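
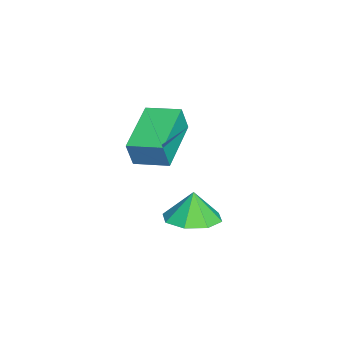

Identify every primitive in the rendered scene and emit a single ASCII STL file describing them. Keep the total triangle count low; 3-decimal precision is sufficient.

solid 
facet normal -0.956 0.164 0.242
outer loop
vertex -4.555 -1.785 0.024
vertex -4.307 -0.604 0.203
vertex -4.763 -1.598 -0.926
endloop
endfacet
facet normal -0.203 -0.968 -0.146
outer loop
vertex -2.793 -1.936 -1.423
vertex -4.555 -1.785 0.024
vertex -4.763 -1.598 -0.926
endloop
endfacet
facet normal -0.956 0.164 0.242
outer loop
vertex -4.763 -1.598 -0.926
vertex -4.307 -0.604 0.203
vertex -4.515 -0.417 -0.746
endloop
endfacet
facet normal -0.209 0.190 -0.959
outer loop
vertex -4.515 -0.417 -0.746
vertex -2.793 -1.936 -1.423
vertex -4.763 -1.598 -0.926
endloop
endfacet
facet normal 0.210 -0.189 0.959
outer loop
vertex -4.555 -1.785 0.024
vertex -2.337 -0.942 -0.294
vertex -4.307 -0.604 0.203
endloop
endfacet
facet normal -0.203 -0.968 -0.146
outer loop
vertex -2.585 -2.123 -0.474
vertex -4.555 -1.785 0.024
vertex -2.793 -1.936 -1.423
endloop
endfacet
facet normal 0.210 -0.190 0.959
outer loop
vertex -2.585 -2.123 -0.474
vertex -2.337 -0.942 -0.294
vertex -4.555 -1.785 0.024
endloop
endfacet
facet normal 0.203 0.968 0.146
outer loop
vertex -4.307 -0.604 0.203
vertex -2.337 -0.942 -0.294
vertex -4.515 -0.417 -0.746
endloop
endfacet
facet normal -0.210 0.189 -0.959
outer loop
vertex -2.545 -0.755 -1.244
vertex -2.793 -1.936 -1.423
vertex -4.515 -0.417 -0.746
endloop
endfacet
facet normal 0.203 0.968 0.146
outer loop
vertex -4.515 -0.417 -0.746
vertex -2.337 -0.942 -0.294
vertex -2.545 -0.755 -1.244
endloop
endfacet
facet normal 0.956 -0.164 -0.242
outer loop
vertex -2.545 -0.755 -1.244
vertex -2.585 -2.123 -0.474
vertex -2.793 -1.936 -1.423
endloop
endfacet
facet normal 0.956 -0.164 -0.242
outer loop
vertex -2.337 -0.942 -0.294
vertex -2.585 -2.123 -0.474
vertex -2.545 -0.755 -1.244
endloop
endfacet
facet normal 0.195 -0.012 -0.981
outer loop
vertex 0.363 0.036 -1.911
vertex -0.529 0.173 -2.09
vertex 0.199 0.719 -1.952
endloop
endfacet
facet normal 0.615 0.193 0.765
outer loop
vertex 0.363 0.036 -1.911
vertex 0.199 0.719 -1.952
vertex -0.731 0.187 -1.07
endloop
endfacet
facet normal 0.196 -0.014 -0.981
outer loop
vertex 0.199 0.719 -1.952
vertex -0.529 0.173 -2.09
vertex -0.391 1.083 -2.075
endloop
endfacet
facet normal 0.270 0.671 0.690
outer loop
vertex 0.199 0.719 -1.952
vertex -0.391 1.083 -2.075
vertex -0.731 0.187 -1.07
endloop
endfacet
facet normal 0.195 -0.013 -0.981
outer loop
vertex -0.391 1.083 -2.075
vertex -0.529 0.173 -2.09
vertex -1.062 0.914 -2.206
endloop
endfacet
facet normal -0.304 0.760 0.575
outer loop
vertex -0.391 1.083 -2.075
vertex -1.062 0.914 -2.206
vertex -0.731 0.187 -1.07
endloop
endfacet
facet normal 0.195 -0.013 -0.981
outer loop
vertex -1.062 0.914 -2.206
vertex -0.529 0.173 -2.09
vertex -1.42 0.311 -2.269
endloop
endfacet
facet normal -0.773 0.408 0.486
outer loop
vertex -1.062 0.914 -2.206
vertex -1.42 0.311 -2.269
vertex -0.731 0.187 -1.07
endloop
endfacet
facet normal 0.195 -0.012 -0.981
outer loop
vertex -1.42 0.311 -2.269
vertex -0.529 0.173 -2.09
vertex -1.256 -0.373 -2.228
endloop
endfacet
facet normal -0.861 -0.178 0.476
outer loop
vertex -1.42 0.311 -2.269
vertex -1.256 -0.373 -2.228
vertex -0.731 0.187 -1.07
endloop
endfacet
facet normal 0.196 -0.013 -0.980
outer loop
vertex -1.256 -0.373 -2.228
vertex -0.529 0.173 -2.09
vertex -0.666 -0.736 -2.105
endloop
endfacet
facet normal -0.518 -0.654 0.551
outer loop
vertex -1.256 -0.373 -2.228
vertex -0.666 -0.736 -2.105
vertex -0.731 0.187 -1.07
endloop
endfacet
facet normal 0.195 -0.013 -0.981
outer loop
vertex -0.666 -0.736 -2.105
vertex -0.529 0.173 -2.09
vertex 0.005 -0.567 -1.974
endloop
endfacet
facet normal 0.057 -0.743 0.666
outer loop
vertex -0.666 -0.736 -2.105
vertex 0.005 -0.567 -1.974
vertex -0.731 0.187 -1.07
endloop
endfacet
facet normal 0.195 -0.013 -0.981
outer loop
vertex 0.005 -0.567 -1.974
vertex -0.529 0.173 -2.09
vertex 0.363 0.036 -1.911
endloop
endfacet
facet normal 0.526 -0.391 0.755
outer loop
vertex 0.005 -0.567 -1.974
vertex 0.363 0.036 -1.911
vertex -0.731 0.187 -1.07
endloop
endfacet

endsolid


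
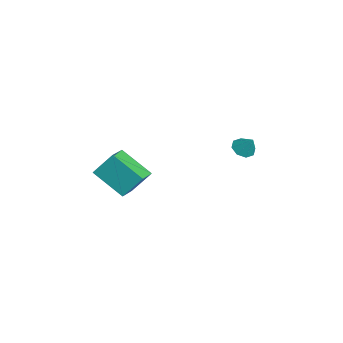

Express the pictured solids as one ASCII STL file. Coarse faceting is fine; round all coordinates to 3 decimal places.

solid 
facet normal -0.538 -0.637 0.552
outer loop
vertex 2.205 -3.71 2.141
vertex 1.121 -3.121 1.764
vertex 2.103 -4.679 0.923
endloop
endfacet
facet normal 0.841 -0.456 0.292
outer loop
vertex 3.199 -3.379 -0.204
vertex 2.205 -3.71 2.141
vertex 2.103 -4.679 0.923
endloop
endfacet
facet normal -0.538 -0.637 0.552
outer loop
vertex 2.103 -4.679 0.923
vertex 1.121 -3.121 1.764
vertex 1.018 -4.09 0.546
endloop
endfacet
facet normal -0.066 -0.621 -0.781
outer loop
vertex 1.018 -4.09 0.546
vertex 3.199 -3.379 -0.204
vertex 2.103 -4.679 0.923
endloop
endfacet
facet normal 0.066 0.621 0.781
outer loop
vertex 2.205 -3.71 2.141
vertex 2.217 -1.821 0.637
vertex 1.121 -3.121 1.764
endloop
endfacet
facet normal 0.841 -0.456 0.292
outer loop
vertex 3.302 -2.41 1.014
vertex 2.205 -3.71 2.141
vertex 3.199 -3.379 -0.204
endloop
endfacet
facet normal 0.066 0.621 0.781
outer loop
vertex 3.302 -2.41 1.014
vertex 2.217 -1.821 0.637
vertex 2.205 -3.71 2.141
endloop
endfacet
facet normal -0.841 0.456 -0.292
outer loop
vertex 1.121 -3.121 1.764
vertex 2.217 -1.821 0.637
vertex 1.018 -4.09 0.546
endloop
endfacet
facet normal -0.066 -0.621 -0.781
outer loop
vertex 2.115 -2.79 -0.581
vertex 3.199 -3.379 -0.204
vertex 1.018 -4.09 0.546
endloop
endfacet
facet normal -0.841 0.456 -0.292
outer loop
vertex 1.018 -4.09 0.546
vertex 2.217 -1.821 0.637
vertex 2.115 -2.79 -0.581
endloop
endfacet
facet normal 0.538 0.637 -0.552
outer loop
vertex 2.115 -2.79 -0.581
vertex 3.302 -2.41 1.014
vertex 3.199 -3.379 -0.204
endloop
endfacet
facet normal 0.538 0.637 -0.552
outer loop
vertex 2.217 -1.821 0.637
vertex 3.302 -2.41 1.014
vertex 2.115 -2.79 -0.581
endloop
endfacet
facet normal -0.479 -0.340 -0.809
outer loop
vertex 1.688 3.311 1.106
vertex 1.384 2.857 1.477
vertex 1.25 3.478 1.295
endloop
endfacet
facet normal 0.359 0.933 0.006
outer loop
vertex 1.688 3.311 1.106
vertex 1.25 3.478 1.295
vertex 1.896 3.223 2.343
endloop
endfacet
facet normal -0.478 -0.340 -0.809
outer loop
vertex 1.25 3.478 1.295
vertex 1.384 2.857 1.477
vertex 0.891 3.281 1.59
endloop
endfacet
facet normal -0.211 0.912 0.352
outer loop
vertex 1.25 3.478 1.295
vertex 0.891 3.281 1.59
vertex 1.896 3.223 2.343
endloop
endfacet
facet normal -0.479 -0.342 -0.809
outer loop
vertex 0.891 3.281 1.59
vertex 1.384 2.857 1.477
vertex 0.82 2.836 1.82
endloop
endfacet
facet normal -0.516 0.457 0.724
outer loop
vertex 0.891 3.281 1.59
vertex 0.82 2.836 1.82
vertex 1.896 3.223 2.343
endloop
endfacet
facet normal -0.479 -0.341 -0.809
outer loop
vertex 0.82 2.836 1.82
vertex 1.384 2.857 1.477
vertex 1.08 2.404 1.848
endloop
endfacet
facet normal -0.381 -0.170 0.909
outer loop
vertex 0.82 2.836 1.82
vertex 1.08 2.404 1.848
vertex 1.896 3.223 2.343
endloop
endfacet
facet normal -0.479 -0.341 -0.809
outer loop
vertex 1.08 2.404 1.848
vertex 1.384 2.857 1.477
vertex 1.518 2.237 1.659
endloop
endfacet
facet normal 0.116 -0.596 0.795
outer loop
vertex 1.08 2.404 1.848
vertex 1.518 2.237 1.659
vertex 1.896 3.223 2.343
endloop
endfacet
facet normal -0.478 -0.341 -0.809
outer loop
vertex 1.518 2.237 1.659
vertex 1.384 2.857 1.477
vertex 1.877 2.434 1.364
endloop
endfacet
facet normal 0.684 -0.574 0.449
outer loop
vertex 1.518 2.237 1.659
vertex 1.877 2.434 1.364
vertex 1.896 3.223 2.343
endloop
endfacet
facet normal -0.478 -0.341 -0.810
outer loop
vertex 1.877 2.434 1.364
vertex 1.384 2.857 1.477
vertex 1.948 2.879 1.135
endloop
endfacet
facet normal 0.990 -0.119 0.076
outer loop
vertex 1.877 2.434 1.364
vertex 1.948 2.879 1.135
vertex 1.896 3.223 2.343
endloop
endfacet
facet normal -0.478 -0.342 -0.809
outer loop
vertex 1.948 2.879 1.135
vertex 1.384 2.857 1.477
vertex 1.688 3.311 1.106
endloop
endfacet
facet normal 0.855 0.507 -0.108
outer loop
vertex 1.948 2.879 1.135
vertex 1.688 3.311 1.106
vertex 1.896 3.223 2.343
endloop
endfacet

endsolid


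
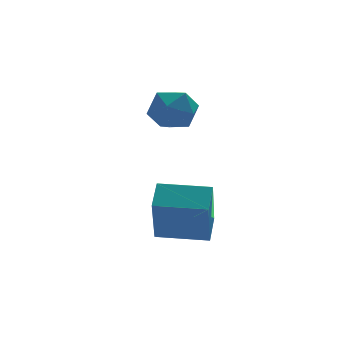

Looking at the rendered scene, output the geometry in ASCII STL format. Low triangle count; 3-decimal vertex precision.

solid 
facet normal 0.091 0.281 0.955
outer loop
vertex 1.974 2.537 3.998
vertex 1.243 2.122 4.19
vertex 1.999 1.71 4.239
endloop
endfacet
facet normal 0.731 0.211 0.649
outer loop
vertex 1.974 2.537 3.998
vertex 1.999 1.71 4.239
vertex 2.496 1.985 3.59
endloop
endfacet
facet normal 0.755 0.650 0.087
outer loop
vertex 1.974 2.537 3.998
vertex 2.496 1.985 3.59
vertex 2.047 2.567 3.14
endloop
endfacet
facet normal 0.131 0.990 0.046
outer loop
vertex 1.974 2.537 3.998
vertex 2.047 2.567 3.14
vertex 1.273 2.652 3.51
endloop
endfacet
facet normal -0.280 0.763 0.582
outer loop
vertex 1.974 2.537 3.998
vertex 1.273 2.652 3.51
vertex 1.243 2.122 4.19
endloop
endfacet
facet normal 0.789 -0.459 0.410
outer loop
vertex 2.496 1.985 3.59
vertex 1.999 1.71 4.239
vertex 2.087 1.228 3.53
endloop
endfacet
facet normal -0.247 -0.346 0.905
outer loop
vertex 1.999 1.71 4.239
vertex 1.243 2.122 4.19
vertex 1.313 1.313 3.9
endloop
endfacet
facet normal -0.849 0.435 0.301
outer loop
vertex 1.243 2.122 4.19
vertex 1.273 2.652 3.51
vertex 0.864 1.895 3.45
endloop
endfacet
facet normal -0.183 0.802 -0.568
outer loop
vertex 1.273 2.652 3.51
vertex 2.047 2.567 3.14
vertex 1.361 2.17 2.801
endloop
endfacet
facet normal 0.828 0.251 -0.501
outer loop
vertex 2.047 2.567 3.14
vertex 2.496 1.985 3.59
vertex 2.117 1.758 2.85
endloop
endfacet
facet normal -0.131 -0.990 -0.046
outer loop
vertex 1.386 1.343 3.042
vertex 2.087 1.228 3.53
vertex 1.313 1.313 3.9
endloop
endfacet
facet normal -0.755 -0.650 -0.087
outer loop
vertex 1.386 1.343 3.042
vertex 1.313 1.313 3.9
vertex 0.864 1.895 3.45
endloop
endfacet
facet normal -0.731 -0.211 -0.649
outer loop
vertex 1.386 1.343 3.042
vertex 0.864 1.895 3.45
vertex 1.361 2.17 2.801
endloop
endfacet
facet normal -0.091 -0.281 -0.955
outer loop
vertex 1.386 1.343 3.042
vertex 1.361 2.17 2.801
vertex 2.117 1.758 2.85
endloop
endfacet
facet normal 0.280 -0.763 -0.582
outer loop
vertex 1.386 1.343 3.042
vertex 2.117 1.758 2.85
vertex 2.087 1.228 3.53
endloop
endfacet
facet normal 0.183 -0.802 0.568
outer loop
vertex 1.313 1.313 3.9
vertex 2.087 1.228 3.53
vertex 1.999 1.71 4.239
endloop
endfacet
facet normal -0.828 -0.251 0.501
outer loop
vertex 0.864 1.895 3.45
vertex 1.313 1.313 3.9
vertex 1.243 2.122 4.19
endloop
endfacet
facet normal -0.789 0.459 -0.410
outer loop
vertex 1.361 2.17 2.801
vertex 0.864 1.895 3.45
vertex 1.273 2.652 3.51
endloop
endfacet
facet normal 0.247 0.346 -0.905
outer loop
vertex 2.117 1.758 2.85
vertex 1.361 2.17 2.801
vertex 2.047 2.567 3.14
endloop
endfacet
facet normal 0.849 -0.435 -0.301
outer loop
vertex 2.087 1.228 3.53
vertex 2.117 1.758 2.85
vertex 2.496 1.985 3.59
endloop
endfacet
facet normal -0.910 0.414 0.038
outer loop
vertex 0.403 -0.714 1.656
vertex 0.739 0.174 0.033
vertex 0.024 -1.5 1.147
endloop
endfacet
facet normal -0.179 -0.473 0.863
outer loop
vertex 1.461 -2.154 1.087
vertex 0.403 -0.714 1.656
vertex 0.024 -1.5 1.147
endloop
endfacet
facet normal -0.910 0.414 0.038
outer loop
vertex 0.024 -1.5 1.147
vertex 0.739 0.174 0.033
vertex 0.36 -0.612 -0.476
endloop
endfacet
facet normal -0.375 -0.778 -0.503
outer loop
vertex 0.36 -0.612 -0.476
vertex 1.461 -2.154 1.087
vertex 0.024 -1.5 1.147
endloop
endfacet
facet normal 0.375 0.778 0.503
outer loop
vertex 0.403 -0.714 1.656
vertex 2.176 -0.48 -0.027
vertex 0.739 0.174 0.033
endloop
endfacet
facet normal -0.179 -0.473 0.863
outer loop
vertex 1.84 -1.368 1.596
vertex 0.403 -0.714 1.656
vertex 1.461 -2.154 1.087
endloop
endfacet
facet normal 0.375 0.778 0.503
outer loop
vertex 1.84 -1.368 1.596
vertex 2.176 -0.48 -0.027
vertex 0.403 -0.714 1.656
endloop
endfacet
facet normal 0.179 0.473 -0.863
outer loop
vertex 0.739 0.174 0.033
vertex 2.176 -0.48 -0.027
vertex 0.36 -0.612 -0.476
endloop
endfacet
facet normal -0.375 -0.778 -0.503
outer loop
vertex 1.797 -1.266 -0.536
vertex 1.461 -2.154 1.087
vertex 0.36 -0.612 -0.476
endloop
endfacet
facet normal 0.179 0.473 -0.863
outer loop
vertex 0.36 -0.612 -0.476
vertex 2.176 -0.48 -0.027
vertex 1.797 -1.266 -0.536
endloop
endfacet
facet normal 0.910 -0.414 -0.038
outer loop
vertex 1.797 -1.266 -0.536
vertex 1.84 -1.368 1.596
vertex 1.461 -2.154 1.087
endloop
endfacet
facet normal 0.910 -0.414 -0.038
outer loop
vertex 2.176 -0.48 -0.027
vertex 1.84 -1.368 1.596
vertex 1.797 -1.266 -0.536
endloop
endfacet

endsolid


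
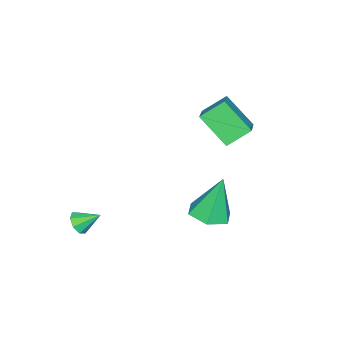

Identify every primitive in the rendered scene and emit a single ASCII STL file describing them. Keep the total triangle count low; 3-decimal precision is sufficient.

solid 
facet normal 0.325 -0.762 -0.560
outer loop
vertex 2.99 -2.432 -2.406
vertex 2.525 -2.775 -2.209
vertex 2.612 -2.394 -2.677
endloop
endfacet
facet normal 0.294 0.913 -0.282
outer loop
vertex 2.99 -2.432 -2.406
vertex 2.612 -2.394 -2.677
vertex 2.155 -1.905 -1.571
endloop
endfacet
facet normal 0.325 -0.762 -0.560
outer loop
vertex 2.612 -2.394 -2.677
vertex 2.525 -2.775 -2.209
vertex 2.184 -2.579 -2.674
endloop
endfacet
facet normal -0.348 0.796 -0.496
outer loop
vertex 2.612 -2.394 -2.677
vertex 2.184 -2.579 -2.674
vertex 2.155 -1.905 -1.571
endloop
endfacet
facet normal 0.326 -0.762 -0.560
outer loop
vertex 2.184 -2.579 -2.674
vertex 2.525 -2.775 -2.209
vertex 1.955 -2.879 -2.399
endloop
endfacet
facet normal -0.869 0.412 -0.274
outer loop
vertex 2.184 -2.579 -2.674
vertex 1.955 -2.879 -2.399
vertex 2.155 -1.905 -1.571
endloop
endfacet
facet normal 0.325 -0.764 -0.557
outer loop
vertex 1.955 -2.879 -2.399
vertex 2.525 -2.775 -2.209
vertex 2.061 -3.117 -2.011
endloop
endfacet
facet normal -0.967 -0.017 0.254
outer loop
vertex 1.955 -2.879 -2.399
vertex 2.061 -3.117 -2.011
vertex 2.155 -1.905 -1.571
endloop
endfacet
facet normal 0.324 -0.763 -0.558
outer loop
vertex 2.061 -3.117 -2.011
vertex 2.525 -2.775 -2.209
vertex 2.438 -3.155 -1.74
endloop
endfacet
facet normal -0.583 -0.237 0.777
outer loop
vertex 2.061 -3.117 -2.011
vertex 2.438 -3.155 -1.74
vertex 2.155 -1.905 -1.571
endloop
endfacet
facet normal 0.324 -0.764 -0.559
outer loop
vertex 2.438 -3.155 -1.74
vertex 2.525 -2.775 -2.209
vertex 2.867 -2.971 -1.743
endloop
endfacet
facet normal 0.059 -0.121 0.991
outer loop
vertex 2.438 -3.155 -1.74
vertex 2.867 -2.971 -1.743
vertex 2.155 -1.905 -1.571
endloop
endfacet
facet normal 0.325 -0.763 -0.559
outer loop
vertex 2.867 -2.971 -1.743
vertex 2.525 -2.775 -2.209
vertex 3.096 -2.671 -2.019
endloop
endfacet
facet normal 0.581 0.264 0.770
outer loop
vertex 2.867 -2.971 -1.743
vertex 3.096 -2.671 -2.019
vertex 2.155 -1.905 -1.571
endloop
endfacet
facet normal 0.325 -0.762 -0.560
outer loop
vertex 3.096 -2.671 -2.019
vertex 2.525 -2.775 -2.209
vertex 2.99 -2.432 -2.406
endloop
endfacet
facet normal 0.679 0.693 0.242
outer loop
vertex 3.096 -2.671 -2.019
vertex 2.99 -2.432 -2.406
vertex 2.155 -1.905 -1.571
endloop
endfacet
facet normal -0.797 -0.389 -0.463
outer loop
vertex -3.159 -0.091 2.405
vertex -3.961 0.659 3.155
vertex -3.08 1.279 1.12
endloop
endfacet
facet normal 0.603 -0.564 -0.564
outer loop
vertex -1.559 2.021 2.005
vertex -3.159 -0.091 2.405
vertex -3.08 1.279 1.12
endloop
endfacet
facet normal -0.797 -0.389 -0.463
outer loop
vertex -3.08 1.279 1.12
vertex -3.961 0.659 3.155
vertex -3.882 2.029 1.87
endloop
endfacet
facet normal 0.042 0.729 -0.684
outer loop
vertex -3.882 2.029 1.87
vertex -1.559 2.021 2.005
vertex -3.08 1.279 1.12
endloop
endfacet
facet normal -0.042 -0.729 0.684
outer loop
vertex -3.159 -0.091 2.405
vertex -2.44 1.401 4.04
vertex -3.961 0.659 3.155
endloop
endfacet
facet normal 0.603 -0.564 -0.564
outer loop
vertex -1.638 0.651 3.29
vertex -3.159 -0.091 2.405
vertex -1.559 2.021 2.005
endloop
endfacet
facet normal -0.042 -0.729 0.684
outer loop
vertex -1.638 0.651 3.29
vertex -2.44 1.401 4.04
vertex -3.159 -0.091 2.405
endloop
endfacet
facet normal -0.603 0.564 0.564
outer loop
vertex -3.961 0.659 3.155
vertex -2.44 1.401 4.04
vertex -3.882 2.029 1.87
endloop
endfacet
facet normal 0.042 0.729 -0.684
outer loop
vertex -2.361 2.771 2.755
vertex -1.559 2.021 2.005
vertex -3.882 2.029 1.87
endloop
endfacet
facet normal -0.603 0.564 0.564
outer loop
vertex -3.882 2.029 1.87
vertex -2.44 1.401 4.04
vertex -2.361 2.771 2.755
endloop
endfacet
facet normal 0.797 0.389 0.463
outer loop
vertex -2.361 2.771 2.755
vertex -1.638 0.651 3.29
vertex -1.559 2.021 2.005
endloop
endfacet
facet normal 0.797 0.389 0.463
outer loop
vertex -2.44 1.401 4.04
vertex -1.638 0.651 3.29
vertex -2.361 2.771 2.755
endloop
endfacet
facet normal 0.215 -0.176 -0.961
outer loop
vertex 1.747 2.135 -0.039
vertex 1.0 2.692 -0.308
vertex 1.877 3.085 -0.184
endloop
endfacet
facet normal 0.822 -0.026 0.569
outer loop
vertex 1.747 2.135 -0.039
vertex 1.877 3.085 -0.184
vertex 0.54 3.068 1.748
endloop
endfacet
facet normal 0.215 -0.176 -0.961
outer loop
vertex 1.877 3.085 -0.184
vertex 1.0 2.692 -0.308
vertex 1.13 3.642 -0.453
endloop
endfacet
facet normal 0.481 0.809 0.340
outer loop
vertex 1.877 3.085 -0.184
vertex 1.13 3.642 -0.453
vertex 0.54 3.068 1.748
endloop
endfacet
facet normal 0.215 -0.176 -0.961
outer loop
vertex 1.13 3.642 -0.453
vertex 1.0 2.692 -0.308
vertex 0.252 3.248 -0.577
endloop
endfacet
facet normal -0.421 0.899 0.122
outer loop
vertex 1.13 3.642 -0.453
vertex 0.252 3.248 -0.577
vertex 0.54 3.068 1.748
endloop
endfacet
facet normal 0.215 -0.176 -0.961
outer loop
vertex 0.252 3.248 -0.577
vertex 1.0 2.692 -0.308
vertex 0.122 2.298 -0.432
endloop
endfacet
facet normal -0.979 0.154 0.133
outer loop
vertex 0.252 3.248 -0.577
vertex 0.122 2.298 -0.432
vertex 0.54 3.068 1.748
endloop
endfacet
facet normal 0.215 -0.176 -0.961
outer loop
vertex 0.122 2.298 -0.432
vertex 1.0 2.692 -0.308
vertex 0.869 1.741 -0.163
endloop
endfacet
facet normal -0.637 -0.680 0.362
outer loop
vertex 0.122 2.298 -0.432
vertex 0.869 1.741 -0.163
vertex 0.54 3.068 1.748
endloop
endfacet
facet normal 0.215 -0.176 -0.961
outer loop
vertex 0.869 1.741 -0.163
vertex 1.0 2.692 -0.308
vertex 1.747 2.135 -0.039
endloop
endfacet
facet normal 0.264 -0.770 0.580
outer loop
vertex 0.869 1.741 -0.163
vertex 1.747 2.135 -0.039
vertex 0.54 3.068 1.748
endloop
endfacet

endsolid


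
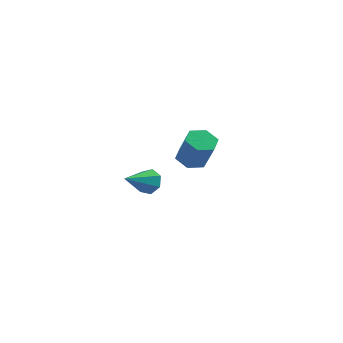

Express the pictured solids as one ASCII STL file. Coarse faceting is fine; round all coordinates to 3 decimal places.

solid 
facet normal -0.398 0.333 -0.855
outer loop
vertex -0.433 2.586 2.059
vertex -1.067 2.803 2.439
vertex -0.48 3.295 2.357
endloop
endfacet
facet normal 0.915 0.206 -0.346
outer loop
vertex -0.433 2.586 2.059
vertex -0.48 3.295 2.357
vertex 0.22 2.04 3.461
endloop
endfacet
facet normal 0.915 0.205 -0.347
outer loop
vertex 0.22 2.04 3.461
vertex -0.48 3.295 2.357
vertex 0.174 2.748 3.759
endloop
endfacet
facet normal 0.398 -0.334 0.854
outer loop
vertex 0.22 2.04 3.461
vertex 0.174 2.748 3.759
vertex -0.413 2.257 3.841
endloop
endfacet
facet normal -0.399 0.333 -0.854
outer loop
vertex -0.48 3.295 2.357
vertex -1.067 2.803 2.439
vertex -1.113 3.512 2.737
endloop
endfacet
facet normal 0.406 0.900 0.162
outer loop
vertex -0.48 3.295 2.357
vertex -1.113 3.512 2.737
vertex 0.174 2.748 3.759
endloop
endfacet
facet normal 0.406 0.900 0.161
outer loop
vertex 0.174 2.748 3.759
vertex -1.113 3.512 2.737
vertex -0.46 2.966 4.139
endloop
endfacet
facet normal 0.398 -0.333 0.855
outer loop
vertex 0.174 2.748 3.759
vertex -0.46 2.966 4.139
vertex -0.413 2.257 3.841
endloop
endfacet
facet normal -0.399 0.333 -0.854
outer loop
vertex -1.113 3.512 2.737
vertex -1.067 2.803 2.439
vertex -1.7 3.02 2.819
endloop
endfacet
facet normal -0.511 0.694 0.508
outer loop
vertex -1.113 3.512 2.737
vertex -1.7 3.02 2.819
vertex -0.46 2.966 4.139
endloop
endfacet
facet normal -0.511 0.694 0.508
outer loop
vertex -0.46 2.966 4.139
vertex -1.7 3.02 2.819
vertex -1.047 2.474 4.221
endloop
endfacet
facet normal 0.398 -0.333 0.855
outer loop
vertex -0.46 2.966 4.139
vertex -1.047 2.474 4.221
vertex -0.413 2.257 3.841
endloop
endfacet
facet normal -0.398 0.334 -0.854
outer loop
vertex -1.7 3.02 2.819
vertex -1.067 2.803 2.439
vertex -1.654 2.312 2.521
endloop
endfacet
facet normal -0.915 -0.205 0.346
outer loop
vertex -1.7 3.02 2.819
vertex -1.654 2.312 2.521
vertex -1.047 2.474 4.221
endloop
endfacet
facet normal -0.915 -0.206 0.346
outer loop
vertex -1.047 2.474 4.221
vertex -1.654 2.312 2.521
vertex -1.0 1.765 3.923
endloop
endfacet
facet normal 0.398 -0.333 0.855
outer loop
vertex -1.047 2.474 4.221
vertex -1.0 1.765 3.923
vertex -0.413 2.257 3.841
endloop
endfacet
facet normal -0.398 0.333 -0.855
outer loop
vertex -1.654 2.312 2.521
vertex -1.067 2.803 2.439
vertex -1.02 2.094 2.141
endloop
endfacet
facet normal -0.406 -0.899 -0.162
outer loop
vertex -1.654 2.312 2.521
vertex -1.02 2.094 2.141
vertex -1.0 1.765 3.923
endloop
endfacet
facet normal -0.405 -0.900 -0.162
outer loop
vertex -1.0 1.765 3.923
vertex -1.02 2.094 2.141
vertex -0.367 1.548 3.543
endloop
endfacet
facet normal 0.399 -0.333 0.854
outer loop
vertex -1.0 1.765 3.923
vertex -0.367 1.548 3.543
vertex -0.413 2.257 3.841
endloop
endfacet
facet normal -0.398 0.333 -0.855
outer loop
vertex -1.02 2.094 2.141
vertex -1.067 2.803 2.439
vertex -0.433 2.586 2.059
endloop
endfacet
facet normal 0.511 -0.694 -0.508
outer loop
vertex -1.02 2.094 2.141
vertex -0.433 2.586 2.059
vertex -0.367 1.548 3.543
endloop
endfacet
facet normal 0.511 -0.694 -0.508
outer loop
vertex -0.367 1.548 3.543
vertex -0.433 2.586 2.059
vertex 0.22 2.04 3.461
endloop
endfacet
facet normal 0.399 -0.333 0.854
outer loop
vertex -0.367 1.548 3.543
vertex 0.22 2.04 3.461
vertex -0.413 2.257 3.841
endloop
endfacet
facet normal 0.363 0.832 -0.420
outer loop
vertex -0.916 -2.596 2.674
vertex -1.139 -2.236 3.194
vertex -0.544 -2.535 3.116
endloop
endfacet
facet normal 0.499 -0.810 -0.308
outer loop
vertex -0.916 -2.596 2.674
vertex -0.544 -2.535 3.116
vertex -1.701 -3.524 3.846
endloop
endfacet
facet normal 0.362 0.831 -0.422
outer loop
vertex -0.544 -2.535 3.116
vertex -1.139 -2.236 3.194
vertex -0.619 -2.248 3.617
endloop
endfacet
facet normal 0.728 -0.542 0.420
outer loop
vertex -0.544 -2.535 3.116
vertex -0.619 -2.248 3.617
vertex -1.701 -3.524 3.846
endloop
endfacet
facet normal 0.363 0.831 -0.422
outer loop
vertex -0.619 -2.248 3.617
vertex -1.139 -2.236 3.194
vertex -1.086 -1.952 3.798
endloop
endfacet
facet normal 0.309 -0.092 0.947
outer loop
vertex -0.619 -2.248 3.617
vertex -1.086 -1.952 3.798
vertex -1.701 -3.524 3.846
endloop
endfacet
facet normal 0.363 0.831 -0.422
outer loop
vertex -1.086 -1.952 3.798
vertex -1.139 -2.236 3.194
vertex -1.592 -1.87 3.525
endloop
endfacet
facet normal -0.440 0.199 0.876
outer loop
vertex -1.086 -1.952 3.798
vertex -1.592 -1.87 3.525
vertex -1.701 -3.524 3.846
endloop
endfacet
facet normal 0.363 0.831 -0.421
outer loop
vertex -1.592 -1.87 3.525
vertex -1.139 -2.236 3.194
vertex -1.757 -2.063 3.002
endloop
endfacet
facet normal -0.959 0.114 0.261
outer loop
vertex -1.592 -1.87 3.525
vertex -1.757 -2.063 3.002
vertex -1.701 -3.524 3.846
endloop
endfacet
facet normal 0.363 0.832 -0.420
outer loop
vertex -1.757 -2.063 3.002
vertex -1.139 -2.236 3.194
vertex -1.456 -2.386 2.623
endloop
endfacet
facet normal -0.854 -0.284 -0.436
outer loop
vertex -1.757 -2.063 3.002
vertex -1.456 -2.386 2.623
vertex -1.701 -3.524 3.846
endloop
endfacet
facet normal 0.363 0.832 -0.420
outer loop
vertex -1.456 -2.386 2.623
vertex -1.139 -2.236 3.194
vertex -0.916 -2.596 2.674
endloop
endfacet
facet normal -0.205 -0.696 -0.688
outer loop
vertex -1.456 -2.386 2.623
vertex -0.916 -2.596 2.674
vertex -1.701 -3.524 3.846
endloop
endfacet

endsolid


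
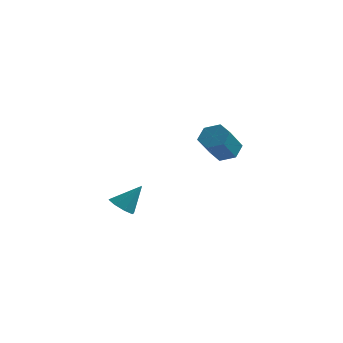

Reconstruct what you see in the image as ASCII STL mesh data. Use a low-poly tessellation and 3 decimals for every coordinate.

solid 
facet normal -0.494 -0.388 -0.778
outer loop
vertex -2.026 -4.72 -1.415
vertex -2.384 -4.226 -1.434
vertex -1.854 -4.385 -1.691
endloop
endfacet
facet normal 0.920 -0.372 0.122
outer loop
vertex -2.026 -4.72 -1.415
vertex -1.854 -4.385 -1.691
vertex -1.756 -3.734 -0.446
endloop
endfacet
facet normal -0.494 -0.388 -0.778
outer loop
vertex -1.854 -4.385 -1.691
vertex -2.384 -4.226 -1.434
vertex -1.992 -3.957 -1.817
endloop
endfacet
facet normal 0.948 0.246 -0.203
outer loop
vertex -1.854 -4.385 -1.691
vertex -1.992 -3.957 -1.817
vertex -1.756 -3.734 -0.446
endloop
endfacet
facet normal -0.495 -0.387 -0.778
outer loop
vertex -1.992 -3.957 -1.817
vertex -2.384 -4.226 -1.434
vertex -2.359 -3.687 -1.718
endloop
endfacet
facet normal 0.537 0.813 -0.225
outer loop
vertex -1.992 -3.957 -1.817
vertex -2.359 -3.687 -1.718
vertex -1.756 -3.734 -0.446
endloop
endfacet
facet normal -0.494 -0.387 -0.778
outer loop
vertex -2.359 -3.687 -1.718
vertex -2.384 -4.226 -1.434
vertex -2.741 -3.732 -1.453
endloop
endfacet
facet normal -0.069 0.995 0.069
outer loop
vertex -2.359 -3.687 -1.718
vertex -2.741 -3.732 -1.453
vertex -1.756 -3.734 -0.446
endloop
endfacet
facet normal -0.494 -0.387 -0.778
outer loop
vertex -2.741 -3.732 -1.453
vertex -2.384 -4.226 -1.434
vertex -2.913 -4.067 -1.177
endloop
endfacet
facet normal -0.519 0.686 0.509
outer loop
vertex -2.741 -3.732 -1.453
vertex -2.913 -4.067 -1.177
vertex -1.756 -3.734 -0.446
endloop
endfacet
facet normal -0.494 -0.387 -0.778
outer loop
vertex -2.913 -4.067 -1.177
vertex -2.384 -4.226 -1.434
vertex -2.775 -4.495 -1.052
endloop
endfacet
facet normal -0.547 0.067 0.835
outer loop
vertex -2.913 -4.067 -1.177
vertex -2.775 -4.495 -1.052
vertex -1.756 -3.734 -0.446
endloop
endfacet
facet normal -0.494 -0.387 -0.778
outer loop
vertex -2.775 -4.495 -1.052
vertex -2.384 -4.226 -1.434
vertex -2.408 -4.765 -1.151
endloop
endfacet
facet normal -0.136 -0.499 0.856
outer loop
vertex -2.775 -4.495 -1.052
vertex -2.408 -4.765 -1.151
vertex -1.756 -3.734 -0.446
endloop
endfacet
facet normal -0.493 -0.387 -0.779
outer loop
vertex -2.408 -4.765 -1.151
vertex -2.384 -4.226 -1.434
vertex -2.026 -4.72 -1.415
endloop
endfacet
facet normal 0.469 -0.681 0.562
outer loop
vertex -2.408 -4.765 -1.151
vertex -2.026 -4.72 -1.415
vertex -1.756 -3.734 -0.446
endloop
endfacet
facet normal 0.084 0.705 -0.704
outer loop
vertex 0.159 0.861 -0.167
vertex -0.39 1.187 0.094
vertex 0.242 1.34 0.323
endloop
endfacet
facet normal 0.989 -0.145 -0.026
outer loop
vertex 0.159 0.861 -0.167
vertex 0.242 1.34 0.323
vertex 0.04 -0.133 0.825
endloop
endfacet
facet normal 0.989 -0.145 -0.026
outer loop
vertex 0.04 -0.133 0.825
vertex 0.242 1.34 0.323
vertex 0.123 0.345 1.315
endloop
endfacet
facet normal -0.085 -0.706 0.703
outer loop
vertex 0.04 -0.133 0.825
vertex 0.123 0.345 1.315
vertex -0.51 0.193 1.086
endloop
endfacet
facet normal 0.084 0.705 -0.704
outer loop
vertex 0.242 1.34 0.323
vertex -0.39 1.187 0.094
vertex -0.307 1.666 0.584
endloop
endfacet
facet normal 0.599 0.528 0.602
outer loop
vertex 0.242 1.34 0.323
vertex -0.307 1.666 0.584
vertex 0.123 0.345 1.315
endloop
endfacet
facet normal 0.599 0.528 0.602
outer loop
vertex 0.123 0.345 1.315
vertex -0.307 1.666 0.584
vertex -0.426 0.671 1.576
endloop
endfacet
facet normal -0.085 -0.706 0.703
outer loop
vertex 0.123 0.345 1.315
vertex -0.426 0.671 1.576
vertex -0.51 0.193 1.086
endloop
endfacet
facet normal 0.084 0.705 -0.704
outer loop
vertex -0.307 1.666 0.584
vertex -0.39 1.187 0.094
vertex -0.94 1.513 0.355
endloop
endfacet
facet normal -0.390 0.673 0.628
outer loop
vertex -0.307 1.666 0.584
vertex -0.94 1.513 0.355
vertex -0.426 0.671 1.576
endloop
endfacet
facet normal -0.389 0.674 0.628
outer loop
vertex -0.426 0.671 1.576
vertex -0.94 1.513 0.355
vertex -1.059 0.519 1.347
endloop
endfacet
facet normal -0.085 -0.706 0.703
outer loop
vertex -0.426 0.671 1.576
vertex -1.059 0.519 1.347
vertex -0.51 0.193 1.086
endloop
endfacet
facet normal 0.085 0.706 -0.703
outer loop
vertex -0.94 1.513 0.355
vertex -0.39 1.187 0.094
vertex -1.023 1.035 -0.135
endloop
endfacet
facet normal -0.989 0.145 0.026
outer loop
vertex -0.94 1.513 0.355
vertex -1.023 1.035 -0.135
vertex -1.059 0.519 1.347
endloop
endfacet
facet normal -0.989 0.145 0.026
outer loop
vertex -1.059 0.519 1.347
vertex -1.023 1.035 -0.135
vertex -1.142 0.04 0.857
endloop
endfacet
facet normal -0.084 -0.705 0.704
outer loop
vertex -1.059 0.519 1.347
vertex -1.142 0.04 0.857
vertex -0.51 0.193 1.086
endloop
endfacet
facet normal 0.085 0.706 -0.703
outer loop
vertex -1.023 1.035 -0.135
vertex -0.39 1.187 0.094
vertex -0.474 0.709 -0.396
endloop
endfacet
facet normal -0.599 -0.528 -0.602
outer loop
vertex -1.023 1.035 -0.135
vertex -0.474 0.709 -0.396
vertex -1.142 0.04 0.857
endloop
endfacet
facet normal -0.599 -0.528 -0.602
outer loop
vertex -1.142 0.04 0.857
vertex -0.474 0.709 -0.396
vertex -0.593 -0.286 0.596
endloop
endfacet
facet normal -0.084 -0.705 0.704
outer loop
vertex -1.142 0.04 0.857
vertex -0.593 -0.286 0.596
vertex -0.51 0.193 1.086
endloop
endfacet
facet normal 0.085 0.706 -0.703
outer loop
vertex -0.474 0.709 -0.396
vertex -0.39 1.187 0.094
vertex 0.159 0.861 -0.167
endloop
endfacet
facet normal 0.389 -0.673 -0.629
outer loop
vertex -0.474 0.709 -0.396
vertex 0.159 0.861 -0.167
vertex -0.593 -0.286 0.596
endloop
endfacet
facet normal 0.390 -0.673 -0.628
outer loop
vertex -0.593 -0.286 0.596
vertex 0.159 0.861 -0.167
vertex 0.04 -0.133 0.825
endloop
endfacet
facet normal -0.084 -0.705 0.704
outer loop
vertex -0.593 -0.286 0.596
vertex 0.04 -0.133 0.825
vertex -0.51 0.193 1.086
endloop
endfacet

endsolid


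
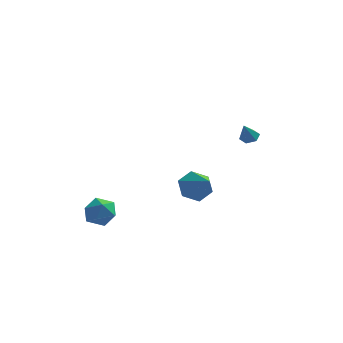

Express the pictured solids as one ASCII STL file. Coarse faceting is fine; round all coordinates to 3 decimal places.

solid 
facet normal -0.499 0.663 -0.557
outer loop
vertex 1.182 3.049 -2.78
vertex 0.578 2.26 -3.178
vertex 0.271 2.774 -2.291
endloop
endfacet
facet normal 0.360 0.347 0.866
outer loop
vertex 1.182 3.049 -2.78
vertex 0.271 2.774 -2.291
vertex 1.542 0.98 -2.102
endloop
endfacet
facet normal -0.499 0.664 -0.557
outer loop
vertex 0.271 2.774 -2.291
vertex 0.578 2.26 -3.178
vertex -0.333 1.986 -2.689
endloop
endfacet
facet normal -0.377 -0.171 0.910
outer loop
vertex 0.271 2.774 -2.291
vertex -0.333 1.986 -2.689
vertex 1.542 0.98 -2.102
endloop
endfacet
facet normal -0.499 0.664 -0.557
outer loop
vertex -0.333 1.986 -2.689
vertex 0.578 2.26 -3.178
vertex -0.026 1.472 -3.576
endloop
endfacet
facet normal -0.521 -0.804 0.286
outer loop
vertex -0.333 1.986 -2.689
vertex -0.026 1.472 -3.576
vertex 1.542 0.98 -2.102
endloop
endfacet
facet normal -0.499 0.664 -0.557
outer loop
vertex -0.026 1.472 -3.576
vertex 0.578 2.26 -3.178
vertex 0.885 1.747 -4.065
endloop
endfacet
facet normal 0.072 -0.921 -0.384
outer loop
vertex -0.026 1.472 -3.576
vertex 0.885 1.747 -4.065
vertex 1.542 0.98 -2.102
endloop
endfacet
facet normal -0.499 0.664 -0.557
outer loop
vertex 0.885 1.747 -4.065
vertex 0.578 2.26 -3.178
vertex 1.49 2.535 -3.667
endloop
endfacet
facet normal 0.808 -0.404 -0.428
outer loop
vertex 0.885 1.747 -4.065
vertex 1.49 2.535 -3.667
vertex 1.542 0.98 -2.102
endloop
endfacet
facet normal -0.499 0.663 -0.558
outer loop
vertex 1.49 2.535 -3.667
vertex 0.578 2.26 -3.178
vertex 1.182 3.049 -2.78
endloop
endfacet
facet normal 0.953 0.230 0.197
outer loop
vertex 1.49 2.535 -3.667
vertex 1.182 3.049 -2.78
vertex 1.542 0.98 -2.102
endloop
endfacet
facet normal 0.203 0.471 -0.858
outer loop
vertex 4.368 -0.62 2.387
vertex 3.842 -0.707 2.215
vertex 3.97 -0.243 2.5
endloop
endfacet
facet normal 0.548 0.351 0.759
outer loop
vertex 4.368 -0.62 2.387
vertex 3.97 -0.243 2.5
vertex 3.598 -1.273 3.245
endloop
endfacet
facet normal 0.203 0.471 -0.858
outer loop
vertex 3.97 -0.243 2.5
vertex 3.842 -0.707 2.215
vertex 3.444 -0.33 2.328
endloop
endfacet
facet normal -0.334 0.629 0.702
outer loop
vertex 3.97 -0.243 2.5
vertex 3.444 -0.33 2.328
vertex 3.598 -1.273 3.245
endloop
endfacet
facet normal 0.203 0.472 -0.858
outer loop
vertex 3.444 -0.33 2.328
vertex 3.842 -0.707 2.215
vertex 3.317 -0.794 2.043
endloop
endfacet
facet normal -0.959 0.100 0.264
outer loop
vertex 3.444 -0.33 2.328
vertex 3.317 -0.794 2.043
vertex 3.598 -1.273 3.245
endloop
endfacet
facet normal 0.203 0.470 -0.859
outer loop
vertex 3.317 -0.794 2.043
vertex 3.842 -0.707 2.215
vertex 3.714 -1.172 1.93
endloop
endfacet
facet normal -0.702 -0.703 -0.116
outer loop
vertex 3.317 -0.794 2.043
vertex 3.714 -1.172 1.93
vertex 3.598 -1.273 3.245
endloop
endfacet
facet normal 0.203 0.470 -0.859
outer loop
vertex 3.714 -1.172 1.93
vertex 3.842 -0.707 2.215
vertex 4.24 -1.085 2.102
endloop
endfacet
facet normal 0.182 -0.982 -0.059
outer loop
vertex 3.714 -1.172 1.93
vertex 4.24 -1.085 2.102
vertex 3.598 -1.273 3.245
endloop
endfacet
facet normal 0.203 0.470 -0.859
outer loop
vertex 4.24 -1.085 2.102
vertex 3.842 -0.707 2.215
vertex 4.368 -0.62 2.387
endloop
endfacet
facet normal 0.807 -0.454 0.378
outer loop
vertex 4.24 -1.085 2.102
vertex 4.368 -0.62 2.387
vertex 3.598 -1.273 3.245
endloop
endfacet
facet normal 0.167 0.756 0.633
outer loop
vertex -3.605 -2.132 -2.683
vertex -3.921 -2.698 -1.924
vertex -2.955 -2.698 -2.179
endloop
endfacet
facet normal 0.618 0.782 0.080
outer loop
vertex -3.605 -2.132 -2.683
vertex -2.955 -2.698 -2.179
vertex -2.899 -2.64 -3.175
endloop
endfacet
facet normal 0.232 0.824 -0.518
outer loop
vertex -3.605 -2.132 -2.683
vertex -2.899 -2.64 -3.175
vertex -3.83 -2.604 -3.535
endloop
endfacet
facet normal -0.458 0.823 -0.335
outer loop
vertex -3.605 -2.132 -2.683
vertex -3.83 -2.604 -3.535
vertex -4.461 -2.64 -2.762
endloop
endfacet
facet normal -0.498 0.782 0.375
outer loop
vertex -3.605 -2.132 -2.683
vertex -4.461 -2.64 -2.762
vertex -3.921 -2.698 -1.924
endloop
endfacet
facet normal 0.984 0.168 0.065
outer loop
vertex -2.899 -2.64 -3.175
vertex -2.955 -2.698 -2.179
vertex -2.779 -3.52 -2.718
endloop
endfacet
facet normal 0.253 0.127 0.959
outer loop
vertex -2.955 -2.698 -2.179
vertex -3.921 -2.698 -1.924
vertex -3.41 -3.556 -1.945
endloop
endfacet
facet normal -0.823 0.169 0.542
outer loop
vertex -3.921 -2.698 -1.924
vertex -4.461 -2.64 -2.762
vertex -4.341 -3.52 -2.305
endloop
endfacet
facet normal -0.758 0.236 -0.608
outer loop
vertex -4.461 -2.64 -2.762
vertex -3.83 -2.604 -3.535
vertex -4.285 -3.462 -3.301
endloop
endfacet
facet normal 0.358 0.236 -0.903
outer loop
vertex -3.83 -2.604 -3.535
vertex -2.899 -2.64 -3.175
vertex -3.319 -3.462 -3.556
endloop
endfacet
facet normal 0.458 -0.823 0.335
outer loop
vertex -3.635 -4.028 -2.797
vertex -2.779 -3.52 -2.718
vertex -3.41 -3.556 -1.945
endloop
endfacet
facet normal -0.232 -0.824 0.518
outer loop
vertex -3.635 -4.028 -2.797
vertex -3.41 -3.556 -1.945
vertex -4.341 -3.52 -2.305
endloop
endfacet
facet normal -0.618 -0.782 -0.080
outer loop
vertex -3.635 -4.028 -2.797
vertex -4.341 -3.52 -2.305
vertex -4.285 -3.462 -3.301
endloop
endfacet
facet normal -0.167 -0.756 -0.633
outer loop
vertex -3.635 -4.028 -2.797
vertex -4.285 -3.462 -3.301
vertex -3.319 -3.462 -3.556
endloop
endfacet
facet normal 0.498 -0.782 -0.375
outer loop
vertex -3.635 -4.028 -2.797
vertex -3.319 -3.462 -3.556
vertex -2.779 -3.52 -2.718
endloop
endfacet
facet normal 0.758 -0.236 0.608
outer loop
vertex -3.41 -3.556 -1.945
vertex -2.779 -3.52 -2.718
vertex -2.955 -2.698 -2.179
endloop
endfacet
facet normal -0.358 -0.236 0.903
outer loop
vertex -4.341 -3.52 -2.305
vertex -3.41 -3.556 -1.945
vertex -3.921 -2.698 -1.924
endloop
endfacet
facet normal -0.984 -0.168 -0.065
outer loop
vertex -4.285 -3.462 -3.301
vertex -4.341 -3.52 -2.305
vertex -4.461 -2.64 -2.762
endloop
endfacet
facet normal -0.253 -0.127 -0.959
outer loop
vertex -3.319 -3.462 -3.556
vertex -4.285 -3.462 -3.301
vertex -3.83 -2.604 -3.535
endloop
endfacet
facet normal 0.823 -0.169 -0.542
outer loop
vertex -2.779 -3.52 -2.718
vertex -3.319 -3.462 -3.556
vertex -2.899 -2.64 -3.175
endloop
endfacet

endsolid


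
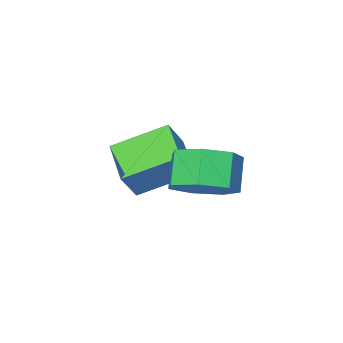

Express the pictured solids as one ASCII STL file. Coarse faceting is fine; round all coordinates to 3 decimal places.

solid 
facet normal -0.719 0.533 0.446
outer loop
vertex 0.971 -3.337 -2.444
vertex 1.577 -2.003 -3.062
vertex 0.361 -3.452 -3.291
endloop
endfacet
facet normal -0.381 -0.839 0.388
outer loop
vertex 1.663 -4.417 -4.098
vertex 0.971 -3.337 -2.444
vertex 0.361 -3.452 -3.291
endloop
endfacet
facet normal -0.719 0.533 0.446
outer loop
vertex 0.361 -3.452 -3.291
vertex 1.577 -2.003 -3.062
vertex 0.967 -2.118 -3.909
endloop
endfacet
facet normal -0.581 -0.110 -0.806
outer loop
vertex 0.967 -2.118 -3.909
vertex 1.663 -4.417 -4.098
vertex 0.361 -3.452 -3.291
endloop
endfacet
facet normal 0.581 0.110 0.806
outer loop
vertex 0.971 -3.337 -2.444
vertex 2.879 -2.968 -3.869
vertex 1.577 -2.003 -3.062
endloop
endfacet
facet normal -0.381 -0.839 0.388
outer loop
vertex 2.273 -4.302 -3.251
vertex 0.971 -3.337 -2.444
vertex 1.663 -4.417 -4.098
endloop
endfacet
facet normal 0.581 0.110 0.806
outer loop
vertex 2.273 -4.302 -3.251
vertex 2.879 -2.968 -3.869
vertex 0.971 -3.337 -2.444
endloop
endfacet
facet normal 0.381 0.839 -0.388
outer loop
vertex 1.577 -2.003 -3.062
vertex 2.879 -2.968 -3.869
vertex 0.967 -2.118 -3.909
endloop
endfacet
facet normal -0.581 -0.110 -0.806
outer loop
vertex 2.269 -3.083 -4.716
vertex 1.663 -4.417 -4.098
vertex 0.967 -2.118 -3.909
endloop
endfacet
facet normal 0.381 0.839 -0.388
outer loop
vertex 0.967 -2.118 -3.909
vertex 2.879 -2.968 -3.869
vertex 2.269 -3.083 -4.716
endloop
endfacet
facet normal 0.719 -0.533 -0.446
outer loop
vertex 2.269 -3.083 -4.716
vertex 2.273 -4.302 -3.251
vertex 1.663 -4.417 -4.098
endloop
endfacet
facet normal 0.719 -0.533 -0.446
outer loop
vertex 2.879 -2.968 -3.869
vertex 2.273 -4.302 -3.251
vertex 2.269 -3.083 -4.716
endloop
endfacet
facet normal 0.415 0.392 -0.821
outer loop
vertex 2.377 -0.261 -3.212
vertex 1.771 -0.803 -3.777
vertex 1.628 0.107 -3.415
endloop
endfacet
facet normal 0.259 0.814 0.519
outer loop
vertex 2.377 -0.261 -3.212
vertex 1.628 0.107 -3.415
vertex 1.875 -0.735 -2.218
endloop
endfacet
facet normal 0.260 0.814 0.519
outer loop
vertex 1.875 -0.735 -2.218
vertex 1.628 0.107 -3.415
vertex 1.126 -0.366 -2.422
endloop
endfacet
facet normal -0.416 -0.391 0.821
outer loop
vertex 1.875 -0.735 -2.218
vertex 1.126 -0.366 -2.422
vertex 1.269 -1.277 -2.783
endloop
endfacet
facet normal 0.416 0.392 -0.821
outer loop
vertex 1.628 0.107 -3.415
vertex 1.771 -0.803 -3.777
vertex 0.987 -0.21 -3.891
endloop
endfacet
facet normal -0.520 0.843 0.139
outer loop
vertex 1.628 0.107 -3.415
vertex 0.987 -0.21 -3.891
vertex 1.126 -0.366 -2.422
endloop
endfacet
facet normal -0.520 0.843 0.139
outer loop
vertex 1.126 -0.366 -2.422
vertex 0.987 -0.21 -3.891
vertex 0.484 -0.684 -2.897
endloop
endfacet
facet normal -0.415 -0.391 0.822
outer loop
vertex 1.126 -0.366 -2.422
vertex 0.484 -0.684 -2.897
vertex 1.269 -1.277 -2.783
endloop
endfacet
facet normal 0.415 0.391 -0.822
outer loop
vertex 0.987 -0.21 -3.891
vertex 1.771 -0.803 -3.777
vertex 0.936 -0.974 -4.28
endloop
endfacet
facet normal -0.908 0.237 -0.346
outer loop
vertex 0.987 -0.21 -3.891
vertex 0.936 -0.974 -4.28
vertex 0.484 -0.684 -2.897
endloop
endfacet
facet normal -0.908 0.236 -0.346
outer loop
vertex 0.484 -0.684 -2.897
vertex 0.936 -0.974 -4.28
vertex 0.434 -1.448 -3.287
endloop
endfacet
facet normal -0.415 -0.392 0.821
outer loop
vertex 0.484 -0.684 -2.897
vertex 0.434 -1.448 -3.287
vertex 1.269 -1.277 -2.783
endloop
endfacet
facet normal 0.415 0.392 -0.821
outer loop
vertex 0.936 -0.974 -4.28
vertex 1.771 -0.803 -3.777
vertex 1.514 -1.609 -4.291
endloop
endfacet
facet normal -0.612 -0.547 -0.571
outer loop
vertex 0.936 -0.974 -4.28
vertex 1.514 -1.609 -4.291
vertex 0.434 -1.448 -3.287
endloop
endfacet
facet normal -0.612 -0.548 -0.570
outer loop
vertex 0.434 -1.448 -3.287
vertex 1.514 -1.609 -4.291
vertex 1.012 -2.083 -3.297
endloop
endfacet
facet normal -0.416 -0.391 0.821
outer loop
vertex 0.434 -1.448 -3.287
vertex 1.012 -2.083 -3.297
vertex 1.269 -1.277 -2.783
endloop
endfacet
facet normal 0.415 0.391 -0.821
outer loop
vertex 1.514 -1.609 -4.291
vertex 1.771 -0.803 -3.777
vertex 2.286 -1.637 -3.914
endloop
endfacet
facet normal 0.145 -0.920 -0.365
outer loop
vertex 1.514 -1.609 -4.291
vertex 2.286 -1.637 -3.914
vertex 1.012 -2.083 -3.297
endloop
endfacet
facet normal 0.145 -0.919 -0.366
outer loop
vertex 1.012 -2.083 -3.297
vertex 2.286 -1.637 -3.914
vertex 1.784 -2.111 -2.921
endloop
endfacet
facet normal -0.414 -0.392 0.821
outer loop
vertex 1.012 -2.083 -3.297
vertex 1.784 -2.111 -2.921
vertex 1.269 -1.277 -2.783
endloop
endfacet
facet normal 0.415 0.391 -0.821
outer loop
vertex 2.286 -1.637 -3.914
vertex 1.771 -0.803 -3.777
vertex 2.67 -1.037 -3.434
endloop
endfacet
facet normal 0.793 -0.599 0.115
outer loop
vertex 2.286 -1.637 -3.914
vertex 2.67 -1.037 -3.434
vertex 1.784 -2.111 -2.921
endloop
endfacet
facet normal 0.793 -0.599 0.115
outer loop
vertex 1.784 -2.111 -2.921
vertex 2.67 -1.037 -3.434
vertex 2.168 -1.511 -2.441
endloop
endfacet
facet normal -0.414 -0.392 0.821
outer loop
vertex 1.784 -2.111 -2.921
vertex 2.168 -1.511 -2.441
vertex 1.269 -1.277 -2.783
endloop
endfacet
facet normal 0.415 0.392 -0.821
outer loop
vertex 2.67 -1.037 -3.434
vertex 1.771 -0.803 -3.777
vertex 2.377 -0.261 -3.212
endloop
endfacet
facet normal 0.843 0.173 0.509
outer loop
vertex 2.67 -1.037 -3.434
vertex 2.377 -0.261 -3.212
vertex 2.168 -1.511 -2.441
endloop
endfacet
facet normal 0.844 0.172 0.508
outer loop
vertex 2.168 -1.511 -2.441
vertex 2.377 -0.261 -3.212
vertex 1.875 -0.735 -2.218
endloop
endfacet
facet normal -0.415 -0.392 0.821
outer loop
vertex 2.168 -1.511 -2.441
vertex 1.875 -0.735 -2.218
vertex 1.269 -1.277 -2.783
endloop
endfacet

endsolid


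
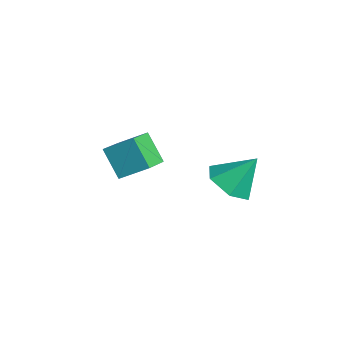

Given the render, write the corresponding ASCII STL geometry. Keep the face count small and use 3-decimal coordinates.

solid 
facet normal -0.211 -0.586 -0.783
outer loop
vertex 0.912 -0.044 -2.017
vertex 0.137 0.322 -2.082
vertex 0.806 0.653 -2.51
endloop
endfacet
facet normal 0.952 0.260 0.163
outer loop
vertex 0.912 -0.044 -2.017
vertex 0.806 0.653 -2.51
vertex 0.423 1.118 -1.018
endloop
endfacet
facet normal -0.211 -0.586 -0.783
outer loop
vertex 0.806 0.653 -2.51
vertex 0.137 0.322 -2.082
vertex 0.03 1.019 -2.575
endloop
endfacet
facet normal 0.432 0.887 -0.165
outer loop
vertex 0.806 0.653 -2.51
vertex 0.03 1.019 -2.575
vertex 0.423 1.118 -1.018
endloop
endfacet
facet normal -0.210 -0.586 -0.783
outer loop
vertex 0.03 1.019 -2.575
vertex 0.137 0.322 -2.082
vertex -0.639 0.688 -2.148
endloop
endfacet
facet normal -0.418 0.907 0.048
outer loop
vertex 0.03 1.019 -2.575
vertex -0.639 0.688 -2.148
vertex 0.423 1.118 -1.018
endloop
endfacet
facet normal -0.210 -0.586 -0.783
outer loop
vertex -0.639 0.688 -2.148
vertex 0.137 0.322 -2.082
vertex -0.532 -0.009 -1.655
endloop
endfacet
facet normal -0.749 0.302 0.589
outer loop
vertex -0.639 0.688 -2.148
vertex -0.532 -0.009 -1.655
vertex 0.423 1.118 -1.018
endloop
endfacet
facet normal -0.211 -0.585 -0.783
outer loop
vertex -0.532 -0.009 -1.655
vertex 0.137 0.322 -2.082
vertex 0.243 -0.375 -1.59
endloop
endfacet
facet normal -0.230 -0.324 0.918
outer loop
vertex -0.532 -0.009 -1.655
vertex 0.243 -0.375 -1.59
vertex 0.423 1.118 -1.018
endloop
endfacet
facet normal -0.211 -0.585 -0.783
outer loop
vertex 0.243 -0.375 -1.59
vertex 0.137 0.322 -2.082
vertex 0.912 -0.044 -2.017
endloop
endfacet
facet normal 0.620 -0.345 0.705
outer loop
vertex 0.243 -0.375 -1.59
vertex 0.912 -0.044 -2.017
vertex 0.423 1.118 -1.018
endloop
endfacet
facet normal -0.631 -0.156 0.760
outer loop
vertex -2.934 -1.473 -1.488
vertex -3.771 -0.609 -2.006
vertex -3.431 -2.304 -2.071
endloop
endfacet
facet normal 0.639 -0.660 0.395
outer loop
vertex -2.649 -2.111 -3.014
vertex -2.934 -1.473 -1.488
vertex -3.431 -2.304 -2.071
endloop
endfacet
facet normal -0.632 -0.156 0.759
outer loop
vertex -3.431 -2.304 -2.071
vertex -3.771 -0.609 -2.006
vertex -4.268 -1.44 -2.59
endloop
endfacet
facet normal -0.440 -0.736 -0.515
outer loop
vertex -4.268 -1.44 -2.59
vertex -2.649 -2.111 -3.014
vertex -3.431 -2.304 -2.071
endloop
endfacet
facet normal 0.440 0.735 0.515
outer loop
vertex -2.934 -1.473 -1.488
vertex -2.989 -0.416 -2.949
vertex -3.771 -0.609 -2.006
endloop
endfacet
facet normal 0.639 -0.660 0.395
outer loop
vertex -2.152 -1.28 -2.43
vertex -2.934 -1.473 -1.488
vertex -2.649 -2.111 -3.014
endloop
endfacet
facet normal 0.440 0.736 0.516
outer loop
vertex -2.152 -1.28 -2.43
vertex -2.989 -0.416 -2.949
vertex -2.934 -1.473 -1.488
endloop
endfacet
facet normal -0.639 0.660 -0.395
outer loop
vertex -3.771 -0.609 -2.006
vertex -2.989 -0.416 -2.949
vertex -4.268 -1.44 -2.59
endloop
endfacet
facet normal -0.440 -0.735 -0.516
outer loop
vertex -3.486 -1.247 -3.532
vertex -2.649 -2.111 -3.014
vertex -4.268 -1.44 -2.59
endloop
endfacet
facet normal -0.639 0.660 -0.395
outer loop
vertex -4.268 -1.44 -2.59
vertex -2.989 -0.416 -2.949
vertex -3.486 -1.247 -3.532
endloop
endfacet
facet normal 0.631 0.156 -0.760
outer loop
vertex -3.486 -1.247 -3.532
vertex -2.152 -1.28 -2.43
vertex -2.649 -2.111 -3.014
endloop
endfacet
facet normal 0.631 0.155 -0.760
outer loop
vertex -2.989 -0.416 -2.949
vertex -2.152 -1.28 -2.43
vertex -3.486 -1.247 -3.532
endloop
endfacet

endsolid


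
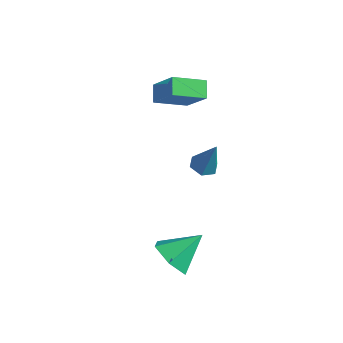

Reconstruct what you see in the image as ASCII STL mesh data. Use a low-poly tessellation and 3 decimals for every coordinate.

solid 
facet normal -0.301 -0.732 -0.612
outer loop
vertex 2.176 -3.913 -0.622
vertex 1.612 -3.244 -1.145
vertex 2.58 -3.415 -1.416
endloop
endfacet
facet normal 0.907 -0.075 0.415
outer loop
vertex 2.176 -3.913 -0.622
vertex 2.58 -3.415 -1.416
vertex 2.108 -2.036 -0.135
endloop
endfacet
facet normal -0.301 -0.731 -0.612
outer loop
vertex 2.58 -3.415 -1.416
vertex 1.612 -3.244 -1.145
vertex 2.015 -2.746 -1.938
endloop
endfacet
facet normal 0.826 0.508 -0.243
outer loop
vertex 2.58 -3.415 -1.416
vertex 2.015 -2.746 -1.938
vertex 2.108 -2.036 -0.135
endloop
endfacet
facet normal -0.301 -0.731 -0.612
outer loop
vertex 2.015 -2.746 -1.938
vertex 1.612 -3.244 -1.145
vertex 1.047 -2.574 -1.667
endloop
endfacet
facet normal 0.062 0.928 -0.368
outer loop
vertex 2.015 -2.746 -1.938
vertex 1.047 -2.574 -1.667
vertex 2.108 -2.036 -0.135
endloop
endfacet
facet normal -0.301 -0.731 -0.612
outer loop
vertex 1.047 -2.574 -1.667
vertex 1.612 -3.244 -1.145
vertex 0.643 -3.072 -0.874
endloop
endfacet
facet normal -0.623 0.765 0.163
outer loop
vertex 1.047 -2.574 -1.667
vertex 0.643 -3.072 -0.874
vertex 2.108 -2.036 -0.135
endloop
endfacet
facet normal -0.301 -0.732 -0.611
outer loop
vertex 0.643 -3.072 -0.874
vertex 1.612 -3.244 -1.145
vertex 1.208 -3.741 -0.351
endloop
endfacet
facet normal -0.543 0.183 0.820
outer loop
vertex 0.643 -3.072 -0.874
vertex 1.208 -3.741 -0.351
vertex 2.108 -2.036 -0.135
endloop
endfacet
facet normal -0.301 -0.732 -0.611
outer loop
vertex 1.208 -3.741 -0.351
vertex 1.612 -3.244 -1.145
vertex 2.176 -3.913 -0.622
endloop
endfacet
facet normal 0.223 -0.237 0.946
outer loop
vertex 1.208 -3.741 -0.351
vertex 2.176 -3.913 -0.622
vertex 2.108 -2.036 -0.135
endloop
endfacet
facet normal -0.359 -0.094 -0.928
outer loop
vertex -0.13 0.12 0.791
vertex -0.508 0.615 0.887
vertex 0.071 0.702 0.654
endloop
endfacet
facet normal 0.946 -0.324 0.014
outer loop
vertex -0.13 0.12 0.791
vertex 0.071 0.702 0.654
vertex 0.068 0.765 2.373
endloop
endfacet
facet normal -0.360 -0.093 -0.928
outer loop
vertex 0.071 0.702 0.654
vertex -0.508 0.615 0.887
vertex -0.307 1.196 0.751
endloop
endfacet
facet normal 0.792 0.610 -0.021
outer loop
vertex 0.071 0.702 0.654
vertex -0.307 1.196 0.751
vertex 0.068 0.765 2.373
endloop
endfacet
facet normal -0.360 -0.093 -0.928
outer loop
vertex -0.307 1.196 0.751
vertex -0.508 0.615 0.887
vertex -0.886 1.109 0.984
endloop
endfacet
facet normal -0.038 0.964 0.265
outer loop
vertex -0.307 1.196 0.751
vertex -0.886 1.109 0.984
vertex 0.068 0.765 2.373
endloop
endfacet
facet normal -0.361 -0.094 -0.928
outer loop
vertex -0.886 1.109 0.984
vertex -0.508 0.615 0.887
vertex -1.087 0.528 1.121
endloop
endfacet
facet normal -0.714 0.385 0.585
outer loop
vertex -0.886 1.109 0.984
vertex -1.087 0.528 1.121
vertex 0.068 0.765 2.373
endloop
endfacet
facet normal -0.361 -0.094 -0.928
outer loop
vertex -1.087 0.528 1.121
vertex -0.508 0.615 0.887
vertex -0.709 0.034 1.024
endloop
endfacet
facet normal -0.559 -0.550 0.620
outer loop
vertex -1.087 0.528 1.121
vertex -0.709 0.034 1.024
vertex 0.068 0.765 2.373
endloop
endfacet
facet normal -0.360 -0.095 -0.928
outer loop
vertex -0.709 0.034 1.024
vertex -0.508 0.615 0.887
vertex -0.13 0.12 0.791
endloop
endfacet
facet normal 0.269 -0.903 0.335
outer loop
vertex -0.709 0.034 1.024
vertex -0.13 0.12 0.791
vertex 0.068 0.765 2.373
endloop
endfacet
facet normal -0.575 0.551 0.605
outer loop
vertex -2.915 1.182 4.755
vertex -2.249 2.489 4.196
vertex -4.154 1.273 3.494
endloop
endfacet
facet normal -0.424 -0.832 0.357
outer loop
vertex -3.631 0.771 2.944
vertex -2.915 1.182 4.755
vertex -4.154 1.273 3.494
endloop
endfacet
facet normal -0.575 0.551 0.605
outer loop
vertex -4.154 1.273 3.494
vertex -2.249 2.489 4.196
vertex -3.488 2.58 2.935
endloop
endfacet
facet normal -0.700 0.052 -0.713
outer loop
vertex -3.488 2.58 2.935
vertex -3.631 0.771 2.944
vertex -4.154 1.273 3.494
endloop
endfacet
facet normal 0.700 -0.052 0.713
outer loop
vertex -2.915 1.182 4.755
vertex -1.726 1.987 3.646
vertex -2.249 2.489 4.196
endloop
endfacet
facet normal -0.424 -0.832 0.357
outer loop
vertex -2.392 0.68 4.205
vertex -2.915 1.182 4.755
vertex -3.631 0.771 2.944
endloop
endfacet
facet normal 0.700 -0.052 0.713
outer loop
vertex -2.392 0.68 4.205
vertex -1.726 1.987 3.646
vertex -2.915 1.182 4.755
endloop
endfacet
facet normal 0.424 0.832 -0.357
outer loop
vertex -2.249 2.489 4.196
vertex -1.726 1.987 3.646
vertex -3.488 2.58 2.935
endloop
endfacet
facet normal -0.700 0.052 -0.713
outer loop
vertex -2.965 2.078 2.385
vertex -3.631 0.771 2.944
vertex -3.488 2.58 2.935
endloop
endfacet
facet normal 0.424 0.832 -0.357
outer loop
vertex -3.488 2.58 2.935
vertex -1.726 1.987 3.646
vertex -2.965 2.078 2.385
endloop
endfacet
facet normal 0.575 -0.551 -0.605
outer loop
vertex -2.965 2.078 2.385
vertex -2.392 0.68 4.205
vertex -3.631 0.771 2.944
endloop
endfacet
facet normal 0.575 -0.551 -0.605
outer loop
vertex -1.726 1.987 3.646
vertex -2.392 0.68 4.205
vertex -2.965 2.078 2.385
endloop
endfacet

endsolid


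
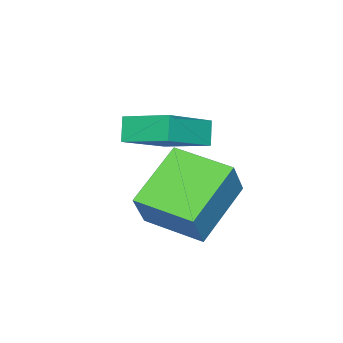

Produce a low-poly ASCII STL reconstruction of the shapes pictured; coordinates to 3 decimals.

solid 
facet normal -0.543 -0.121 -0.831
outer loop
vertex 2.619 -2.577 -0.52
vertex 2.585 -0.743 -0.765
vertex 4.449 -2.7 -1.698
endloop
endfacet
facet normal 0.018 -0.991 0.132
outer loop
vertex 5.275 -2.517 -0.435
vertex 2.619 -2.577 -0.52
vertex 4.449 -2.7 -1.698
endloop
endfacet
facet normal -0.543 -0.121 -0.831
outer loop
vertex 4.449 -2.7 -1.698
vertex 2.585 -0.743 -0.765
vertex 4.416 -0.867 -1.943
endloop
endfacet
facet normal 0.839 -0.057 -0.541
outer loop
vertex 4.416 -0.867 -1.943
vertex 5.275 -2.517 -0.435
vertex 4.449 -2.7 -1.698
endloop
endfacet
facet normal -0.839 0.057 0.541
outer loop
vertex 2.619 -2.577 -0.52
vertex 3.411 -0.56 0.498
vertex 2.585 -0.743 -0.765
endloop
endfacet
facet normal 0.018 -0.991 0.133
outer loop
vertex 3.444 -2.393 0.743
vertex 2.619 -2.577 -0.52
vertex 5.275 -2.517 -0.435
endloop
endfacet
facet normal -0.840 0.057 0.540
outer loop
vertex 3.444 -2.393 0.743
vertex 3.411 -0.56 0.498
vertex 2.619 -2.577 -0.52
endloop
endfacet
facet normal -0.018 0.991 -0.132
outer loop
vertex 2.585 -0.743 -0.765
vertex 3.411 -0.56 0.498
vertex 4.416 -0.867 -1.943
endloop
endfacet
facet normal 0.840 -0.057 -0.540
outer loop
vertex 5.241 -0.683 -0.68
vertex 5.275 -2.517 -0.435
vertex 4.416 -0.867 -1.943
endloop
endfacet
facet normal -0.019 0.991 -0.132
outer loop
vertex 4.416 -0.867 -1.943
vertex 3.411 -0.56 0.498
vertex 5.241 -0.683 -0.68
endloop
endfacet
facet normal 0.543 0.121 0.831
outer loop
vertex 5.241 -0.683 -0.68
vertex 3.444 -2.393 0.743
vertex 5.275 -2.517 -0.435
endloop
endfacet
facet normal 0.543 0.121 0.831
outer loop
vertex 3.411 -0.56 0.498
vertex 3.444 -2.393 0.743
vertex 5.241 -0.683 -0.68
endloop
endfacet
facet normal -0.478 -0.263 0.838
outer loop
vertex 2.515 -3.117 1.367
vertex 0.724 -2.847 0.429
vertex 2.531 -4.646 0.897
endloop
endfacet
facet normal 0.878 -0.132 0.459
outer loop
vertex 2.956 -4.413 0.151
vertex 2.515 -3.117 1.367
vertex 2.531 -4.646 0.897
endloop
endfacet
facet normal -0.478 -0.262 0.838
outer loop
vertex 2.531 -4.646 0.897
vertex 0.724 -2.847 0.429
vertex 0.739 -4.376 -0.041
endloop
endfacet
facet normal 0.009 -0.956 -0.293
outer loop
vertex 0.739 -4.376 -0.041
vertex 2.956 -4.413 0.151
vertex 2.531 -4.646 0.897
endloop
endfacet
facet normal -0.009 0.956 0.293
outer loop
vertex 2.515 -3.117 1.367
vertex 1.149 -2.614 -0.317
vertex 0.724 -2.847 0.429
endloop
endfacet
facet normal 0.878 -0.133 0.460
outer loop
vertex 2.941 -2.884 0.621
vertex 2.515 -3.117 1.367
vertex 2.956 -4.413 0.151
endloop
endfacet
facet normal -0.009 0.956 0.293
outer loop
vertex 2.941 -2.884 0.621
vertex 1.149 -2.614 -0.317
vertex 2.515 -3.117 1.367
endloop
endfacet
facet normal -0.878 0.132 -0.459
outer loop
vertex 0.724 -2.847 0.429
vertex 1.149 -2.614 -0.317
vertex 0.739 -4.376 -0.041
endloop
endfacet
facet normal 0.009 -0.956 -0.293
outer loop
vertex 1.165 -4.143 -0.787
vertex 2.956 -4.413 0.151
vertex 0.739 -4.376 -0.041
endloop
endfacet
facet normal -0.878 0.132 -0.460
outer loop
vertex 0.739 -4.376 -0.041
vertex 1.149 -2.614 -0.317
vertex 1.165 -4.143 -0.787
endloop
endfacet
facet normal 0.478 0.262 -0.838
outer loop
vertex 1.165 -4.143 -0.787
vertex 2.941 -2.884 0.621
vertex 2.956 -4.413 0.151
endloop
endfacet
facet normal 0.478 0.263 -0.838
outer loop
vertex 1.149 -2.614 -0.317
vertex 2.941 -2.884 0.621
vertex 1.165 -4.143 -0.787
endloop
endfacet

endsolid


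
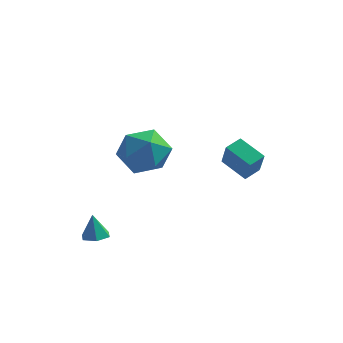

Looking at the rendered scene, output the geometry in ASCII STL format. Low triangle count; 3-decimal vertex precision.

solid 
facet normal -0.004 0.936 0.351
outer loop
vertex -0.741 0.152 1.859
vertex -1.829 -0.0 2.252
vertex -0.92 -0.254 2.939
endloop
endfacet
facet normal 0.656 0.665 0.358
outer loop
vertex -0.741 0.152 1.859
vertex -0.92 -0.254 2.939
vertex -0.083 -0.72 2.272
endloop
endfacet
facet normal 0.824 0.476 -0.309
outer loop
vertex -0.741 0.152 1.859
vertex -0.083 -0.72 2.272
vertex -0.475 -0.754 1.173
endloop
endfacet
facet normal 0.268 0.630 -0.729
outer loop
vertex -0.741 0.152 1.859
vertex -0.475 -0.754 1.173
vertex -1.554 -0.309 1.161
endloop
endfacet
facet normal -0.244 0.915 -0.321
outer loop
vertex -0.741 0.152 1.859
vertex -1.554 -0.309 1.161
vertex -1.829 -0.0 2.252
endloop
endfacet
facet normal 0.646 0.073 0.760
outer loop
vertex -0.083 -0.72 2.272
vertex -0.92 -0.254 2.939
vertex -0.766 -1.411 2.919
endloop
endfacet
facet normal -0.421 0.514 0.747
outer loop
vertex -0.92 -0.254 2.939
vertex -1.829 -0.0 2.252
vertex -1.845 -0.966 2.907
endloop
endfacet
facet normal -0.808 0.481 -0.340
outer loop
vertex -1.829 -0.0 2.252
vertex -1.554 -0.309 1.161
vertex -2.237 -1.0 1.808
endloop
endfacet
facet normal 0.019 0.020 -1.000
outer loop
vertex -1.554 -0.309 1.161
vertex -0.475 -0.754 1.173
vertex -1.4 -1.466 1.141
endloop
endfacet
facet normal 0.918 -0.232 -0.320
outer loop
vertex -0.475 -0.754 1.173
vertex -0.083 -0.72 2.272
vertex -0.491 -1.72 1.828
endloop
endfacet
facet normal -0.268 -0.630 0.729
outer loop
vertex -1.579 -1.872 2.221
vertex -0.766 -1.411 2.919
vertex -1.845 -0.966 2.907
endloop
endfacet
facet normal -0.824 -0.476 0.309
outer loop
vertex -1.579 -1.872 2.221
vertex -1.845 -0.966 2.907
vertex -2.237 -1.0 1.808
endloop
endfacet
facet normal -0.656 -0.665 -0.358
outer loop
vertex -1.579 -1.872 2.221
vertex -2.237 -1.0 1.808
vertex -1.4 -1.466 1.141
endloop
endfacet
facet normal 0.004 -0.936 -0.351
outer loop
vertex -1.579 -1.872 2.221
vertex -1.4 -1.466 1.141
vertex -0.491 -1.72 1.828
endloop
endfacet
facet normal 0.244 -0.915 0.321
outer loop
vertex -1.579 -1.872 2.221
vertex -0.491 -1.72 1.828
vertex -0.766 -1.411 2.919
endloop
endfacet
facet normal -0.019 -0.020 1.000
outer loop
vertex -1.845 -0.966 2.907
vertex -0.766 -1.411 2.919
vertex -0.92 -0.254 2.939
endloop
endfacet
facet normal -0.918 0.232 0.320
outer loop
vertex -2.237 -1.0 1.808
vertex -1.845 -0.966 2.907
vertex -1.829 -0.0 2.252
endloop
endfacet
facet normal -0.646 -0.073 -0.760
outer loop
vertex -1.4 -1.466 1.141
vertex -2.237 -1.0 1.808
vertex -1.554 -0.309 1.161
endloop
endfacet
facet normal 0.421 -0.514 -0.747
outer loop
vertex -0.491 -1.72 1.828
vertex -1.4 -1.466 1.141
vertex -0.475 -0.754 1.173
endloop
endfacet
facet normal 0.808 -0.481 0.340
outer loop
vertex -0.766 -1.411 2.919
vertex -0.491 -1.72 1.828
vertex -0.083 -0.72 2.272
endloop
endfacet
facet normal 0.151 -0.147 -0.978
outer loop
vertex -2.302 -1.835 -2.388
vertex -2.886 -1.742 -2.492
vertex -2.502 -1.281 -2.502
endloop
endfacet
facet normal 0.779 0.383 0.497
outer loop
vertex -2.302 -1.835 -2.388
vertex -2.502 -1.281 -2.502
vertex -3.054 -1.578 -1.408
endloop
endfacet
facet normal 0.152 -0.148 -0.977
outer loop
vertex -2.502 -1.281 -2.502
vertex -2.886 -1.742 -2.492
vertex -3.086 -1.188 -2.607
endloop
endfacet
facet normal 0.096 0.947 0.306
outer loop
vertex -2.502 -1.281 -2.502
vertex -3.086 -1.188 -2.607
vertex -3.054 -1.578 -1.408
endloop
endfacet
facet normal 0.152 -0.148 -0.977
outer loop
vertex -3.086 -1.188 -2.607
vertex -2.886 -1.742 -2.492
vertex -3.469 -1.649 -2.597
endloop
endfacet
facet normal -0.747 0.626 0.223
outer loop
vertex -3.086 -1.188 -2.607
vertex -3.469 -1.649 -2.597
vertex -3.054 -1.578 -1.408
endloop
endfacet
facet normal 0.152 -0.148 -0.977
outer loop
vertex -3.469 -1.649 -2.597
vertex -2.886 -1.742 -2.492
vertex -3.27 -2.203 -2.482
endloop
endfacet
facet normal -0.908 -0.257 0.332
outer loop
vertex -3.469 -1.649 -2.597
vertex -3.27 -2.203 -2.482
vertex -3.054 -1.578 -1.408
endloop
endfacet
facet normal 0.151 -0.147 -0.978
outer loop
vertex -3.27 -2.203 -2.482
vertex -2.886 -1.742 -2.492
vertex -2.686 -2.296 -2.378
endloop
endfacet
facet normal -0.224 -0.822 0.523
outer loop
vertex -3.27 -2.203 -2.482
vertex -2.686 -2.296 -2.378
vertex -3.054 -1.578 -1.408
endloop
endfacet
facet normal 0.151 -0.147 -0.978
outer loop
vertex -2.686 -2.296 -2.378
vertex -2.886 -1.742 -2.492
vertex -2.302 -1.835 -2.388
endloop
endfacet
facet normal 0.618 -0.502 0.606
outer loop
vertex -2.686 -2.296 -2.378
vertex -2.302 -1.835 -2.388
vertex -3.054 -1.578 -1.408
endloop
endfacet
facet normal -0.536 -0.811 -0.235
outer loop
vertex 2.283 2.505 -0.246
vertex 1.173 3.085 0.284
vertex 1.997 3.034 -1.422
endloop
endfacet
facet normal 0.816 -0.426 -0.390
outer loop
vertex 2.447 3.715 -1.224
vertex 2.283 2.505 -0.246
vertex 1.997 3.034 -1.422
endloop
endfacet
facet normal -0.536 -0.811 -0.235
outer loop
vertex 1.997 3.034 -1.422
vertex 1.173 3.085 0.284
vertex 0.887 3.614 -0.891
endloop
endfacet
facet normal -0.216 0.401 -0.890
outer loop
vertex 0.887 3.614 -0.891
vertex 2.447 3.715 -1.224
vertex 1.997 3.034 -1.422
endloop
endfacet
facet normal 0.215 -0.401 0.890
outer loop
vertex 2.283 2.505 -0.246
vertex 1.623 3.766 0.482
vertex 1.173 3.085 0.284
endloop
endfacet
facet normal 0.816 -0.426 -0.391
outer loop
vertex 2.733 3.186 -0.049
vertex 2.283 2.505 -0.246
vertex 2.447 3.715 -1.224
endloop
endfacet
facet normal 0.217 -0.401 0.890
outer loop
vertex 2.733 3.186 -0.049
vertex 1.623 3.766 0.482
vertex 2.283 2.505 -0.246
endloop
endfacet
facet normal -0.816 0.426 0.390
outer loop
vertex 1.173 3.085 0.284
vertex 1.623 3.766 0.482
vertex 0.887 3.614 -0.891
endloop
endfacet
facet normal -0.216 0.400 -0.891
outer loop
vertex 1.337 4.295 -0.694
vertex 2.447 3.715 -1.224
vertex 0.887 3.614 -0.891
endloop
endfacet
facet normal -0.816 0.426 0.390
outer loop
vertex 0.887 3.614 -0.891
vertex 1.623 3.766 0.482
vertex 1.337 4.295 -0.694
endloop
endfacet
facet normal 0.536 0.811 0.235
outer loop
vertex 1.337 4.295 -0.694
vertex 2.733 3.186 -0.049
vertex 2.447 3.715 -1.224
endloop
endfacet
facet normal 0.536 0.811 0.234
outer loop
vertex 1.623 3.766 0.482
vertex 2.733 3.186 -0.049
vertex 1.337 4.295 -0.694
endloop
endfacet

endsolid


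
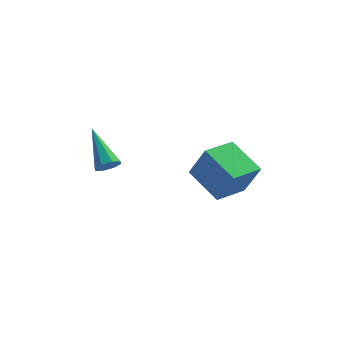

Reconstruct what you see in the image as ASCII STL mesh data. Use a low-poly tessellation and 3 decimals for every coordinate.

solid 
facet normal -0.724 -0.666 0.179
outer loop
vertex 1.745 -4.167 3.615
vertex 0.678 -2.823 4.305
vertex 1.116 -3.89 2.103
endloop
endfacet
facet normal 0.577 -0.727 -0.373
outer loop
vertex 2.282 -2.817 1.815
vertex 1.745 -4.167 3.615
vertex 1.116 -3.89 2.103
endloop
endfacet
facet normal -0.724 -0.667 0.179
outer loop
vertex 1.116 -3.89 2.103
vertex 0.678 -2.823 4.305
vertex 0.049 -2.546 2.794
endloop
endfacet
facet normal -0.379 0.167 -0.910
outer loop
vertex 0.049 -2.546 2.794
vertex 2.282 -2.817 1.815
vertex 1.116 -3.89 2.103
endloop
endfacet
facet normal 0.378 -0.167 0.910
outer loop
vertex 1.745 -4.167 3.615
vertex 1.844 -1.75 4.017
vertex 0.678 -2.823 4.305
endloop
endfacet
facet normal 0.576 -0.727 -0.373
outer loop
vertex 2.911 -3.094 3.326
vertex 1.745 -4.167 3.615
vertex 2.282 -2.817 1.815
endloop
endfacet
facet normal 0.379 -0.167 0.910
outer loop
vertex 2.911 -3.094 3.326
vertex 1.844 -1.75 4.017
vertex 1.745 -4.167 3.615
endloop
endfacet
facet normal -0.577 0.727 0.373
outer loop
vertex 0.678 -2.823 4.305
vertex 1.844 -1.75 4.017
vertex 0.049 -2.546 2.794
endloop
endfacet
facet normal -0.379 0.167 -0.910
outer loop
vertex 1.215 -1.473 2.505
vertex 2.282 -2.817 1.815
vertex 0.049 -2.546 2.794
endloop
endfacet
facet normal -0.577 0.727 0.373
outer loop
vertex 0.049 -2.546 2.794
vertex 1.844 -1.75 4.017
vertex 1.215 -1.473 2.505
endloop
endfacet
facet normal 0.724 0.666 -0.179
outer loop
vertex 1.215 -1.473 2.505
vertex 2.911 -3.094 3.326
vertex 2.282 -2.817 1.815
endloop
endfacet
facet normal 0.724 0.667 -0.179
outer loop
vertex 1.844 -1.75 4.017
vertex 2.911 -3.094 3.326
vertex 1.215 -1.473 2.505
endloop
endfacet
facet normal 0.311 -0.761 -0.569
outer loop
vertex -2.957 -1.937 2.693
vertex -3.2 -2.319 3.071
vertex -3.385 -2.034 2.589
endloop
endfacet
facet normal -0.027 0.785 -0.619
outer loop
vertex -2.957 -1.937 2.693
vertex -3.385 -2.034 2.589
vertex -3.84 -0.741 4.249
endloop
endfacet
facet normal 0.310 -0.762 -0.569
outer loop
vertex -3.385 -2.034 2.589
vertex -3.2 -2.319 3.071
vertex -3.705 -2.298 2.768
endloop
endfacet
facet normal -0.692 0.465 -0.552
outer loop
vertex -3.385 -2.034 2.589
vertex -3.705 -2.298 2.768
vertex -3.84 -0.741 4.249
endloop
endfacet
facet normal 0.309 -0.763 -0.567
outer loop
vertex -3.705 -2.298 2.768
vertex -3.2 -2.319 3.071
vertex -3.729 -2.573 3.125
endloop
endfacet
facet normal -0.997 -0.013 -0.077
outer loop
vertex -3.705 -2.298 2.768
vertex -3.729 -2.573 3.125
vertex -3.84 -0.741 4.249
endloop
endfacet
facet normal 0.308 -0.762 -0.569
outer loop
vertex -3.729 -2.573 3.125
vertex -3.2 -2.319 3.071
vertex -3.443 -2.7 3.45
endloop
endfacet
facet normal -0.764 -0.370 0.528
outer loop
vertex -3.729 -2.573 3.125
vertex -3.443 -2.7 3.45
vertex -3.84 -0.741 4.249
endloop
endfacet
facet normal 0.310 -0.763 -0.568
outer loop
vertex -3.443 -2.7 3.45
vertex -3.2 -2.319 3.071
vertex -3.014 -2.603 3.554
endloop
endfacet
facet normal -0.130 -0.397 0.909
outer loop
vertex -3.443 -2.7 3.45
vertex -3.014 -2.603 3.554
vertex -3.84 -0.741 4.249
endloop
endfacet
facet normal 0.309 -0.763 -0.568
outer loop
vertex -3.014 -2.603 3.554
vertex -3.2 -2.319 3.071
vertex -2.694 -2.34 3.375
endloop
endfacet
facet normal 0.534 -0.077 0.842
outer loop
vertex -3.014 -2.603 3.554
vertex -2.694 -2.34 3.375
vertex -3.84 -0.741 4.249
endloop
endfacet
facet normal 0.310 -0.762 -0.568
outer loop
vertex -2.694 -2.34 3.375
vertex -3.2 -2.319 3.071
vertex -2.67 -2.064 3.018
endloop
endfacet
facet normal 0.839 0.401 0.367
outer loop
vertex -2.694 -2.34 3.375
vertex -2.67 -2.064 3.018
vertex -3.84 -0.741 4.249
endloop
endfacet
facet normal 0.309 -0.761 -0.570
outer loop
vertex -2.67 -2.064 3.018
vertex -3.2 -2.319 3.071
vertex -2.957 -1.937 2.693
endloop
endfacet
facet normal 0.606 0.759 -0.239
outer loop
vertex -2.67 -2.064 3.018
vertex -2.957 -1.937 2.693
vertex -3.84 -0.741 4.249
endloop
endfacet

endsolid
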